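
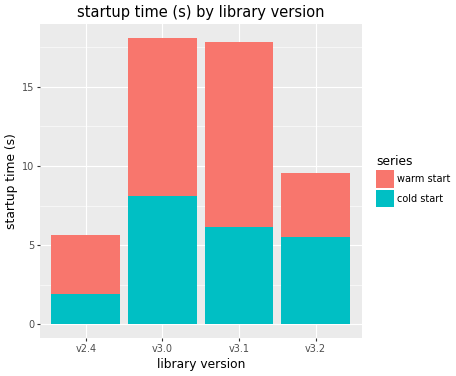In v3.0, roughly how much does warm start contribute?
≈ 10

warm start top ≈ 18, bottom ≈ 8; segment ≈ 10.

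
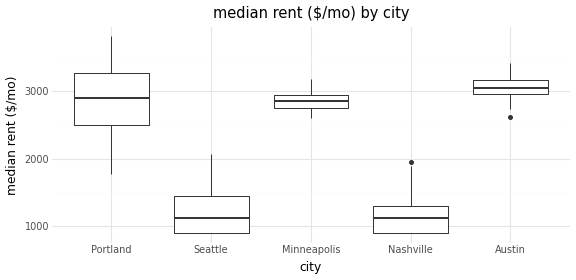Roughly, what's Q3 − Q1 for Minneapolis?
≈ 200

Q3 ≈ 3000, Q1 ≈ 2800; IQR ≈ 200.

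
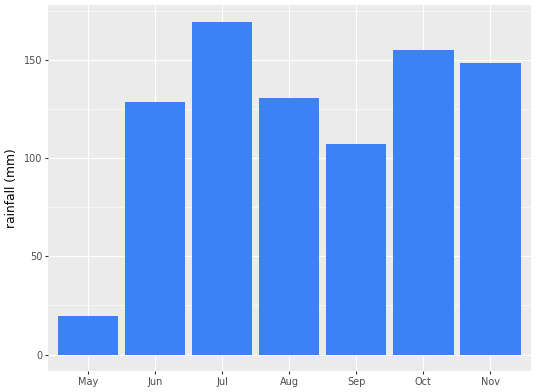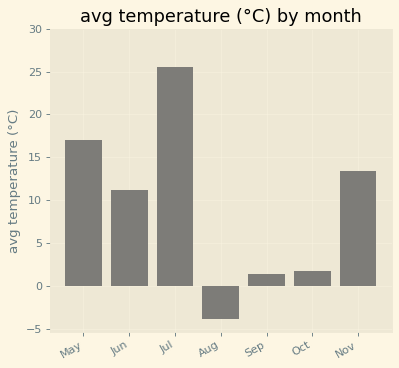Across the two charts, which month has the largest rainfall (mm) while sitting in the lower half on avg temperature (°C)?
Oct

Chart 2 median avg temperature (°C) ≈ 10; below-median months: Aug, Sep, Oct. Among those, Oct has the highest rainfall (mm) (≈ 160).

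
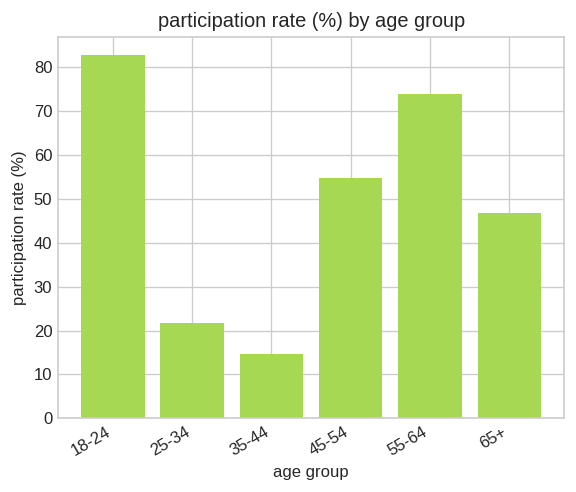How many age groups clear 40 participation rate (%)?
4

Above 40: 18-24, 45-54, 55-64, 65+.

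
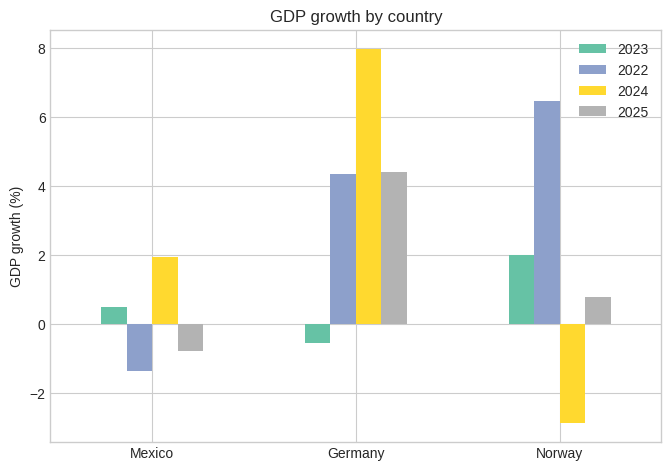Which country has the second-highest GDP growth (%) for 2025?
Norway

Top 3 for 2025: Germany ≈ 4, Norway ≈ 1, Mexico ≈ -1.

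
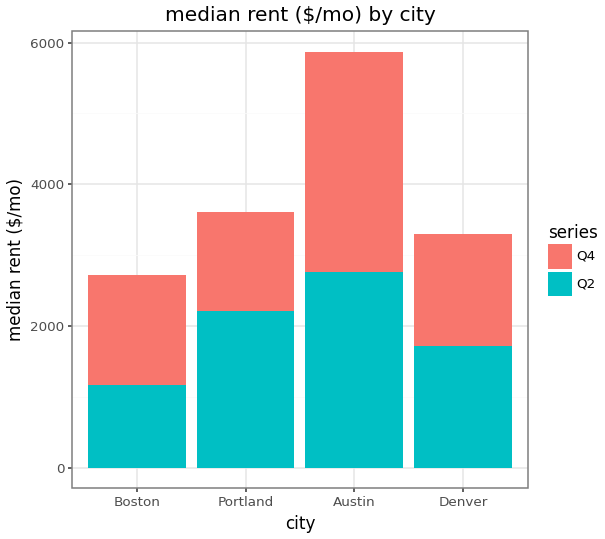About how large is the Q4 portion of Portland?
≈ 1500

Q4 top ≈ 3500, bottom ≈ 2000; segment ≈ 1500.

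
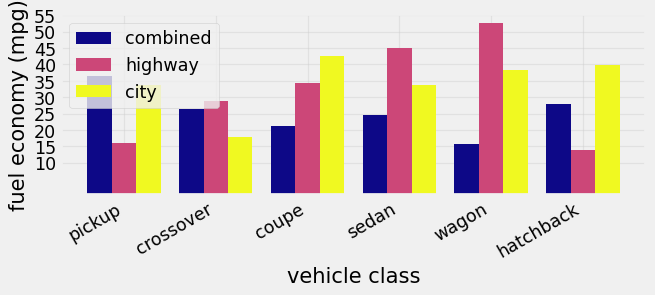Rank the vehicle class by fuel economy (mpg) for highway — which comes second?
Top 3 for highway: wagon ≈ 55, sedan ≈ 45, coupe ≈ 35.

sedan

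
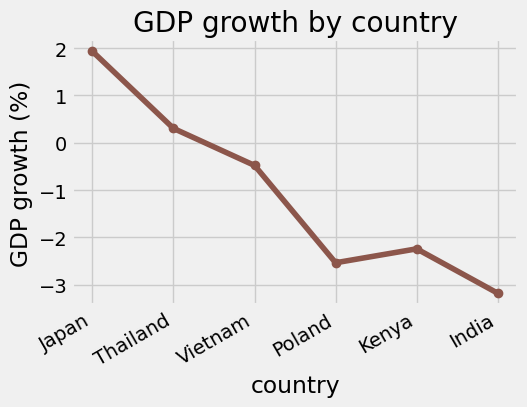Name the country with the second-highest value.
Top 3: Japan ≈ 2.0, Thailand ≈ 0.5, Vietnam ≈ -0.5.

Thailand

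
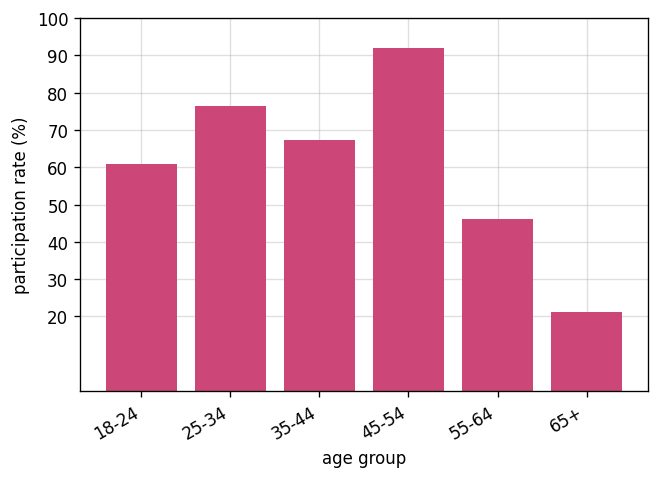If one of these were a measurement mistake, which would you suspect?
65+

65+ ≈ 20; the rest sit between ≈ 50 and ≈ 90.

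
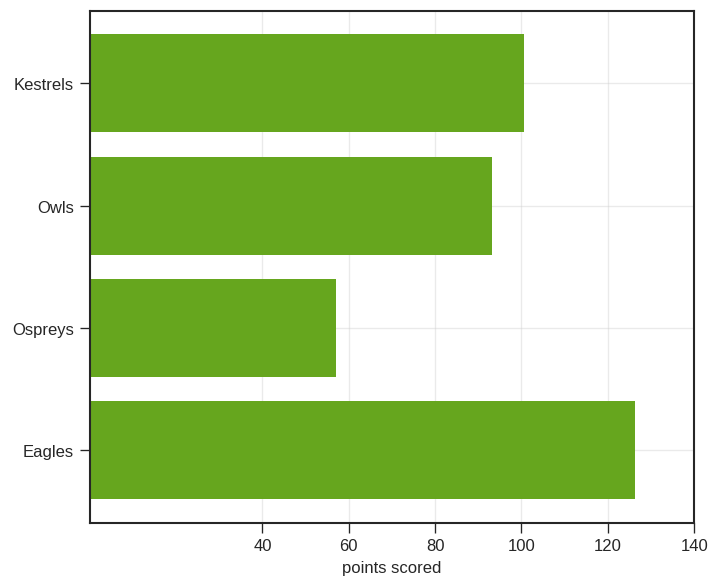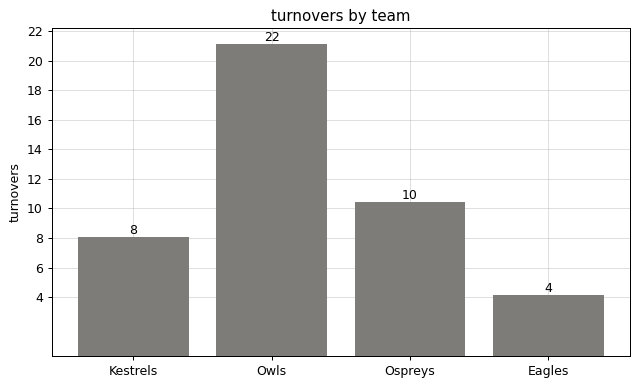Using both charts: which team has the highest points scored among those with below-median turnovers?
Chart 2 median turnovers ≈ 10; below-median teams: Kestrels, Eagles. Among those, Eagles has the highest points scored (≈ 120).

Eagles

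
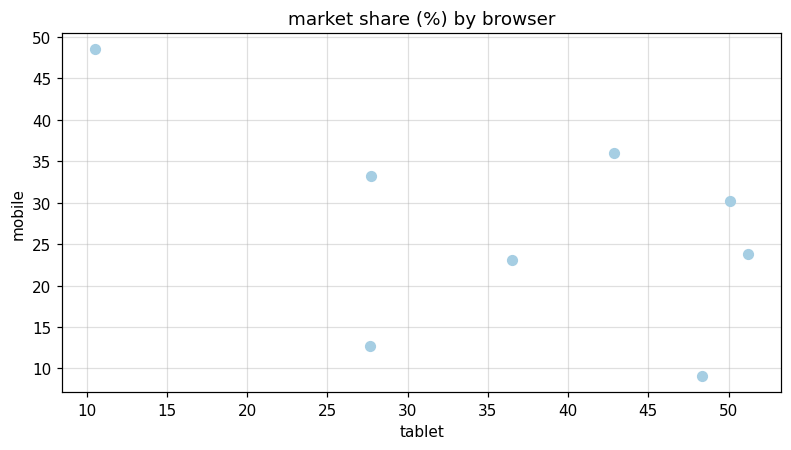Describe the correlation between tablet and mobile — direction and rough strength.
Points are negatively correlated; moderate (|r| ≈ 0.5).

negative, moderate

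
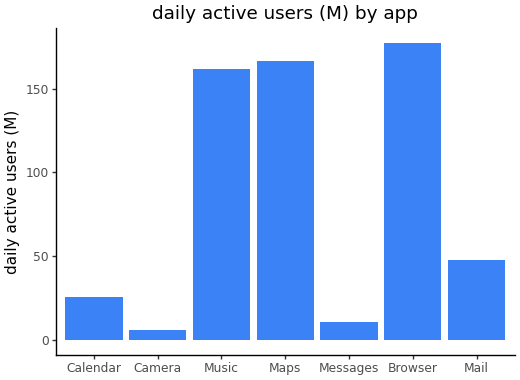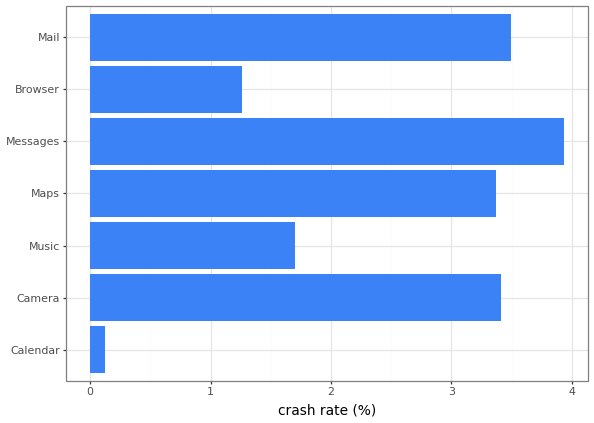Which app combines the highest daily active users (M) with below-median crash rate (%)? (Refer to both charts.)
Browser

Chart 2 median crash rate (%) ≈ 3.5; below-median apps: Calendar, Music, Browser. Among those, Browser has the highest daily active users (M) (≈ 180).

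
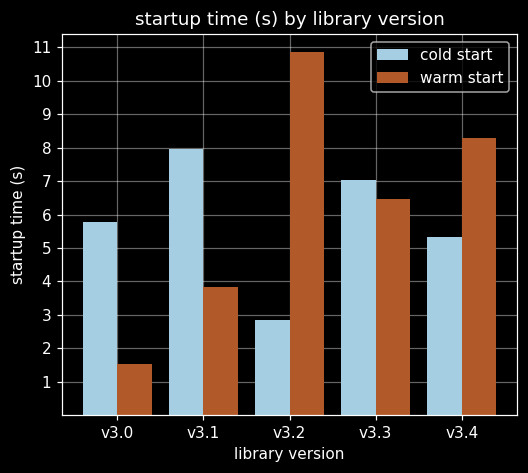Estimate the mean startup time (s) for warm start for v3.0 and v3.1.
≈ 3

(2 + 4) / 2 ≈ 3.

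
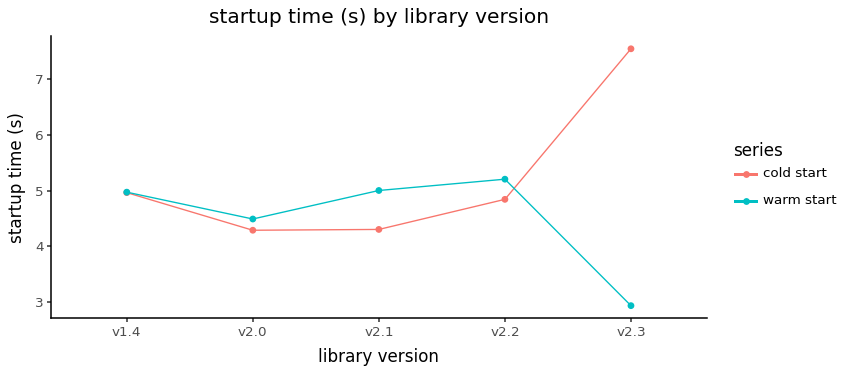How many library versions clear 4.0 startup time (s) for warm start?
Above 4.0: v1.4, v2.0, v2.1, v2.2.

4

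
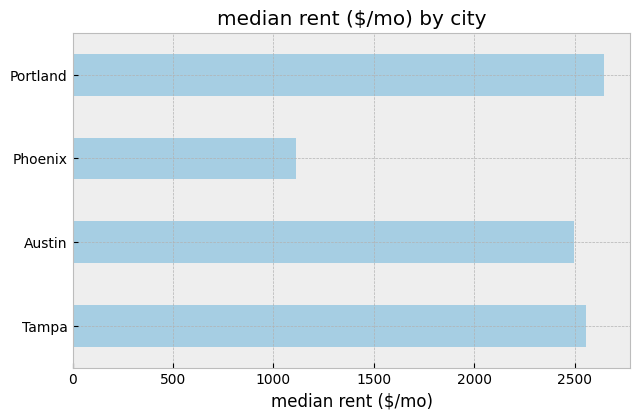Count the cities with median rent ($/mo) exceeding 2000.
3

Above 2000: Tampa, Austin, Portland.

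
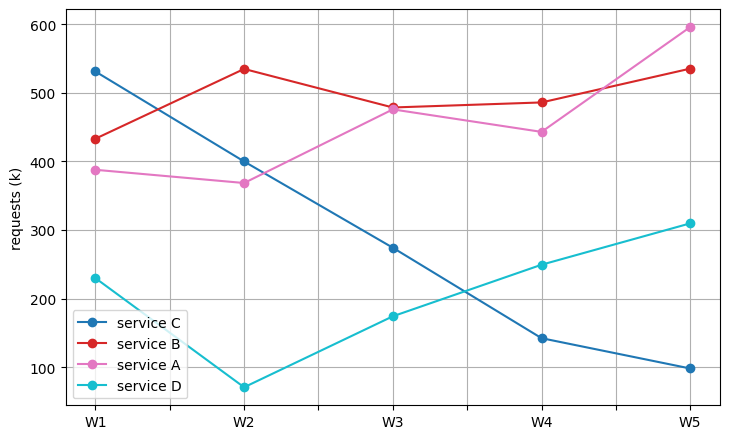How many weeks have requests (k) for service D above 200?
Above 200: W1, W4, W5.

3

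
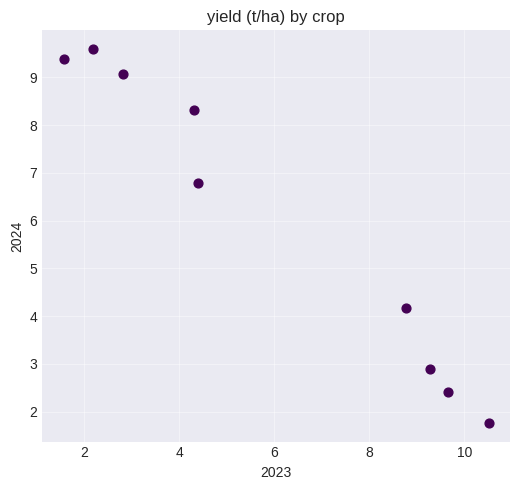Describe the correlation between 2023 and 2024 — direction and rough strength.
negative, strong

Points are negatively correlated; strong (|r| ≈ 1.0).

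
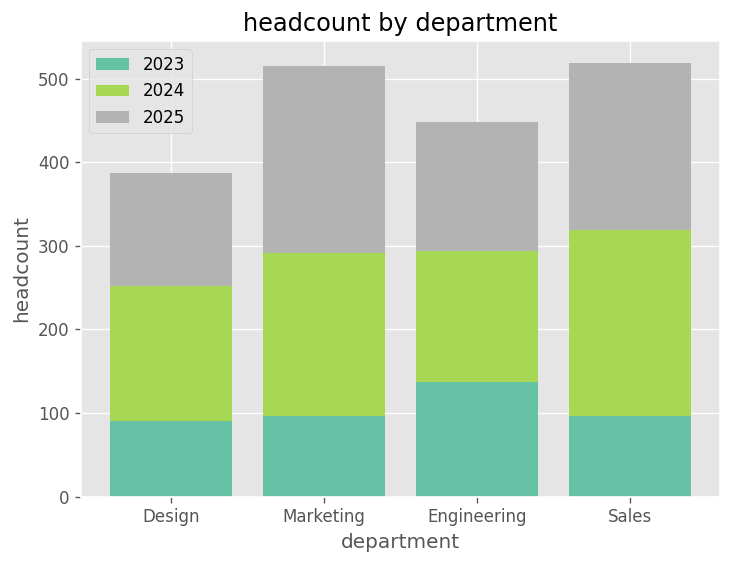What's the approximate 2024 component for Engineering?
2024 top ≈ 300, bottom ≈ 150; segment ≈ 150.

≈ 150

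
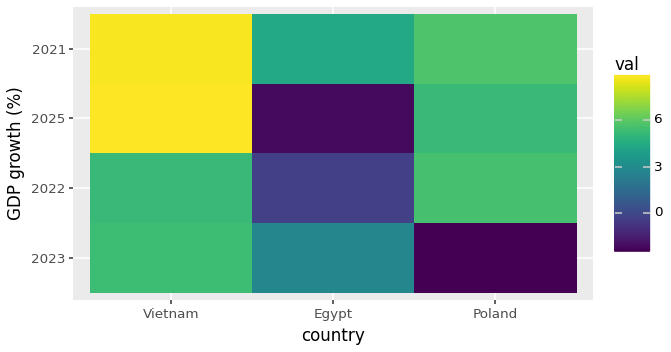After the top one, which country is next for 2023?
Egypt

Top 3 for 2023: Vietnam ≈ 5, Egypt ≈ 3, Poland ≈ -3.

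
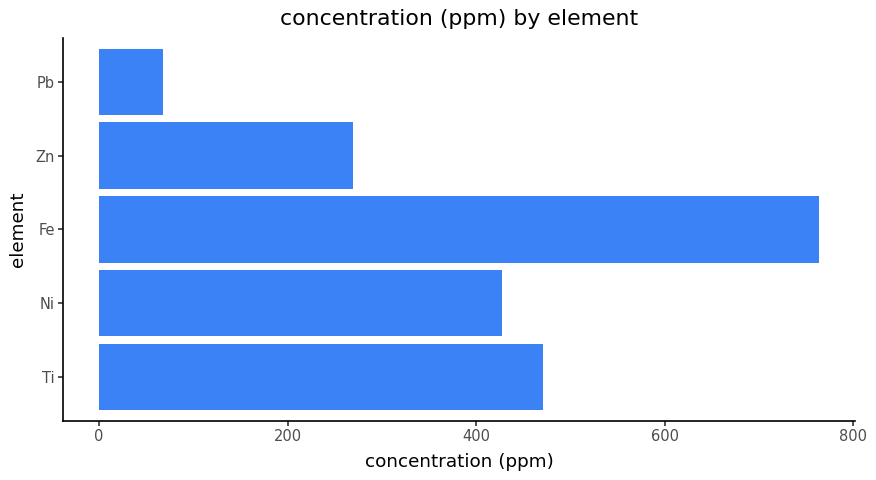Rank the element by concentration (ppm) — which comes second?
Ti

Top 3: Fe ≈ 800, Ti ≈ 500, Ni ≈ 400.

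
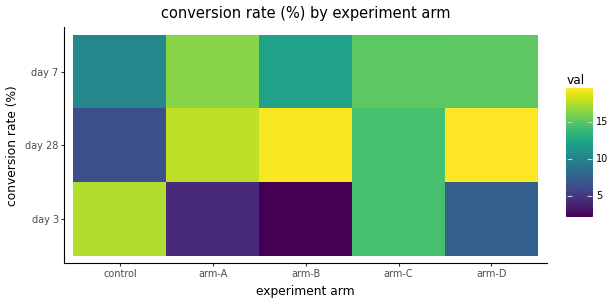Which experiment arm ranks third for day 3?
arm-D

Top 4 for day 3: control ≈ 18, arm-C ≈ 14, arm-D ≈ 8, arm-A ≈ 4.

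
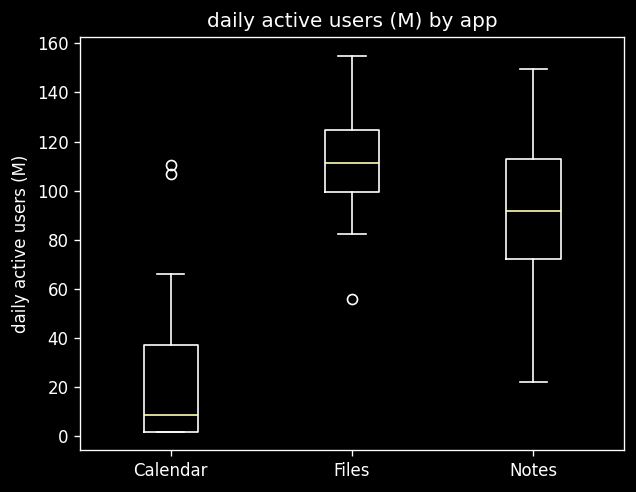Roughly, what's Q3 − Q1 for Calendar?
≈ 40

Q3 ≈ 40, Q1 ≈ 0; IQR ≈ 40.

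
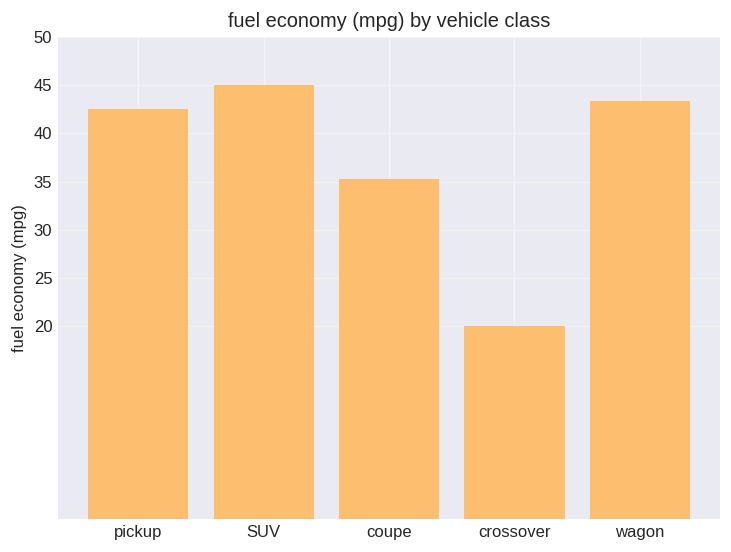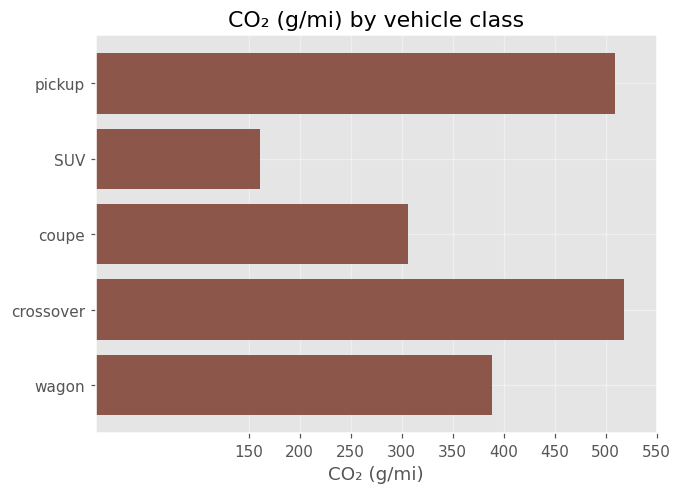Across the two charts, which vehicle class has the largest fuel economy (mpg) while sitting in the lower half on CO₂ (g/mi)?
Chart 2 median CO₂ (g/mi) ≈ 400; below-median vehicle classes: SUV, coupe. Among those, SUV has the highest fuel economy (mpg) (≈ 45).

SUV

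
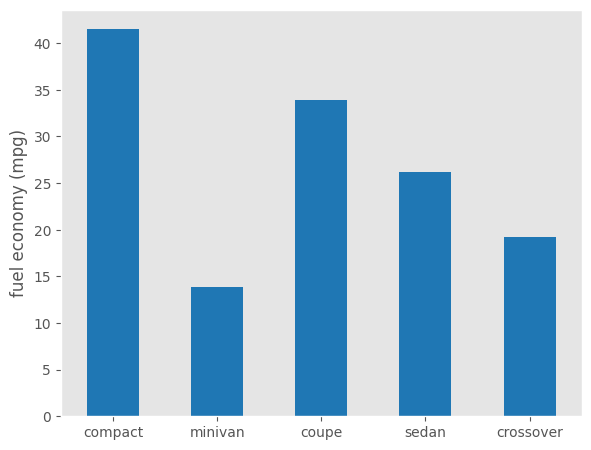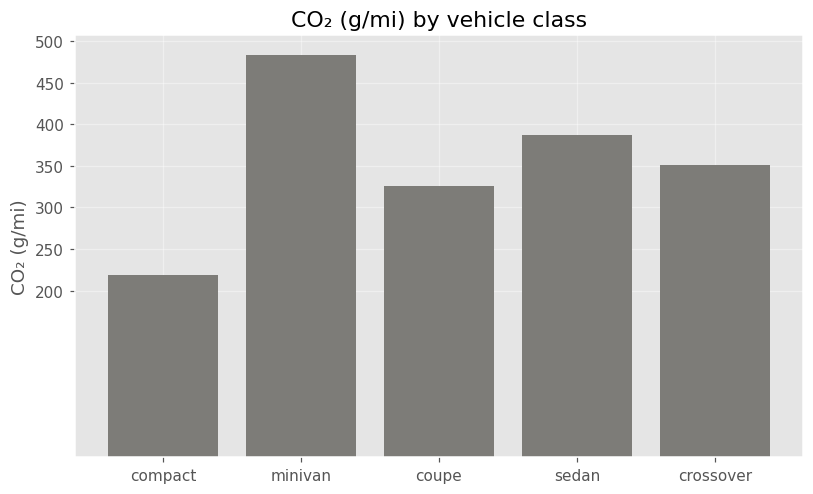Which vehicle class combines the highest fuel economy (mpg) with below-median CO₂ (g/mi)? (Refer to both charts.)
Chart 2 median CO₂ (g/mi) ≈ 350; below-median vehicle classes: compact, coupe. Among those, compact has the highest fuel economy (mpg) (≈ 40).

compact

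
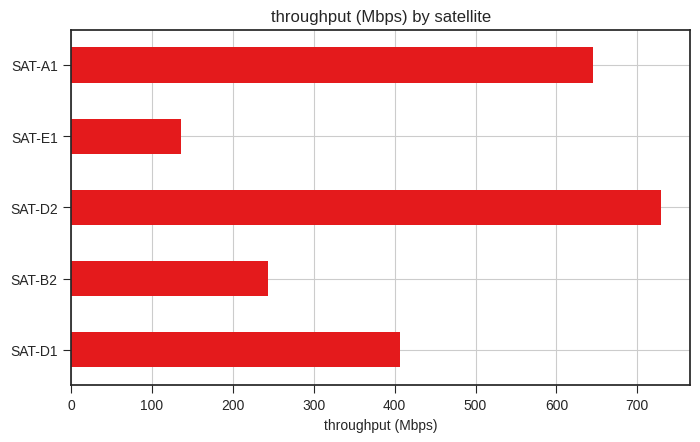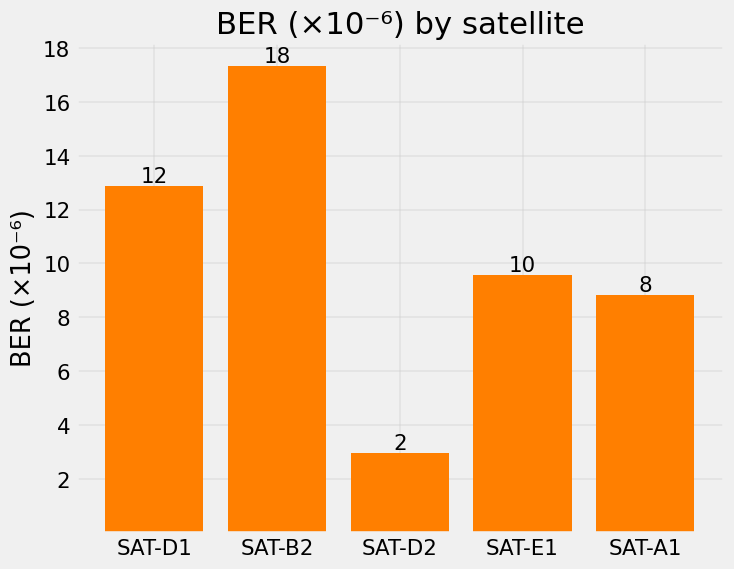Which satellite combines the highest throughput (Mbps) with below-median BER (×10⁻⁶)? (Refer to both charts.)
Chart 2 median BER (×10⁻⁶) ≈ 10; below-median satellites: SAT-D2, SAT-A1. Among those, SAT-D2 has the highest throughput (Mbps) (≈ 700).

SAT-D2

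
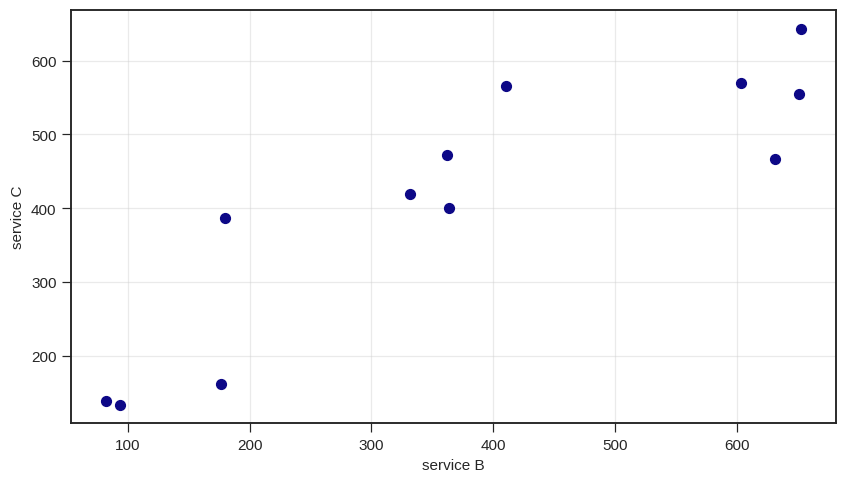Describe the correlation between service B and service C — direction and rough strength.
Points are positively correlated; strong (|r| ≈ 0.9).

positive, strong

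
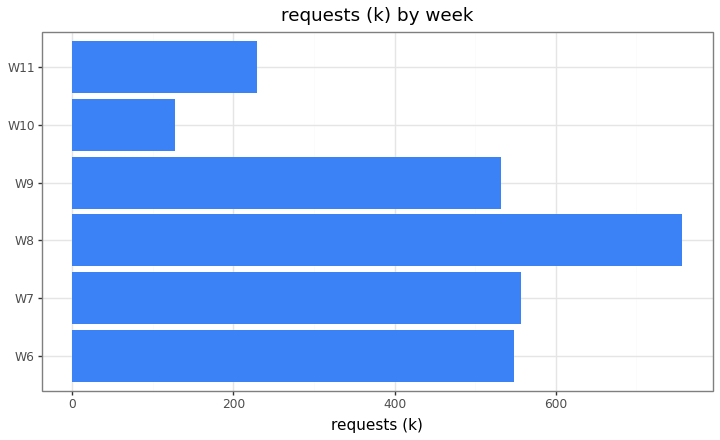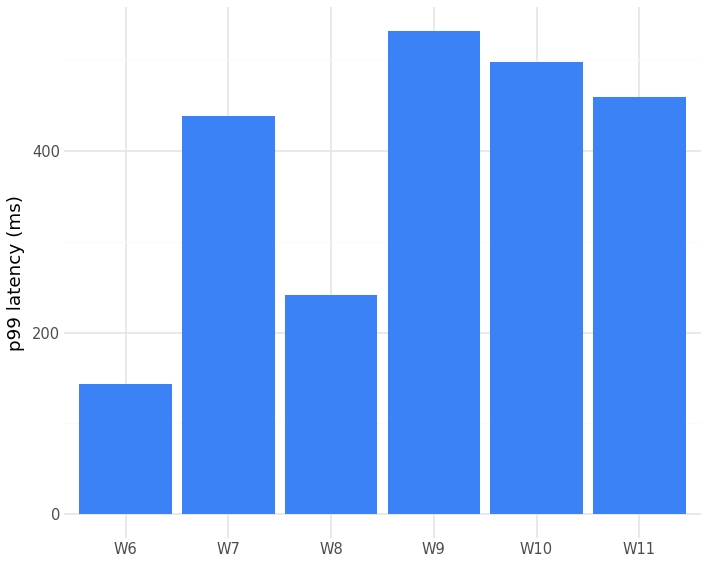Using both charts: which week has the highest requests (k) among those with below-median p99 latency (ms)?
Chart 2 median p99 latency (ms) ≈ 450; below-median weeks: W6, W7, W8. Among those, W8 has the highest requests (k) (≈ 800).

W8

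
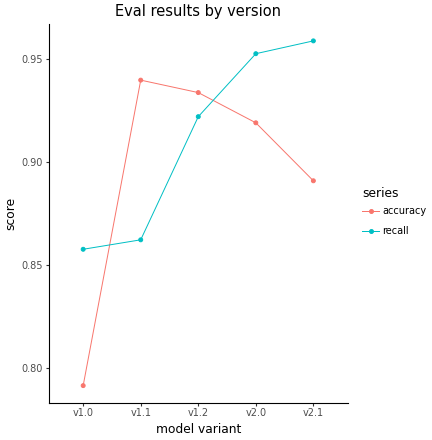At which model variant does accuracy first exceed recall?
v1.1

v1.0: accuracy ≈ 0.80 vs recall ≈ 0.86 (not yet); v1.1: accuracy ≈ 0.94 vs recall ≈ 0.86 (first crossover).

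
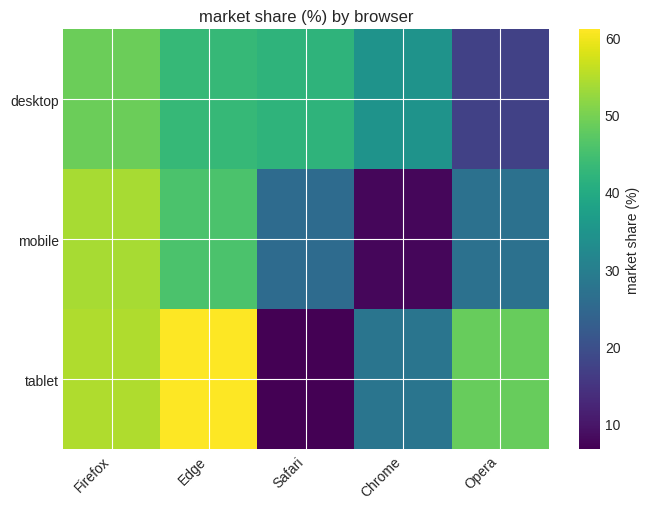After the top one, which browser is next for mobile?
Top 3 for mobile: Firefox ≈ 55, Edge ≈ 45, Opera ≈ 25.

Edge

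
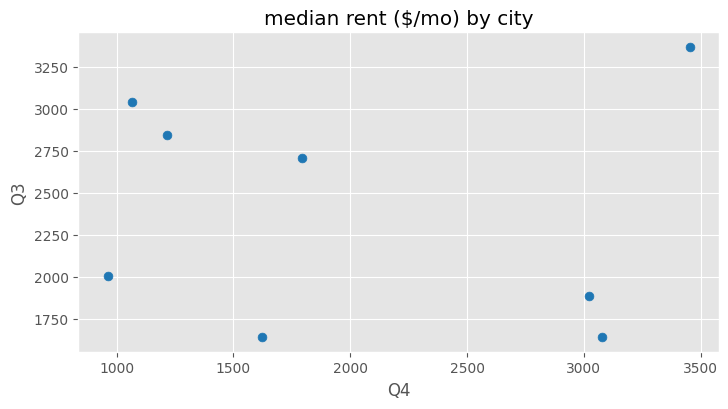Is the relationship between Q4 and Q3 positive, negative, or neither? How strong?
no clear correlation

Points are roughly uncorrelated; weak (|r| ≈ 0.1).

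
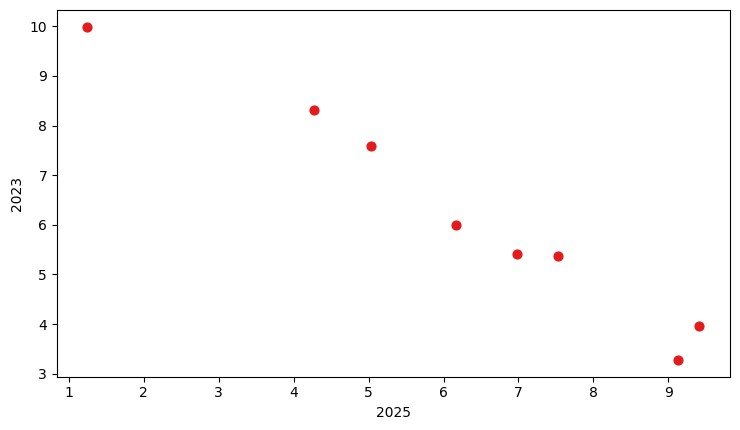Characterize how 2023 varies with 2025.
negative, strong

Points are negatively correlated; strong (|r| ≈ 1.0).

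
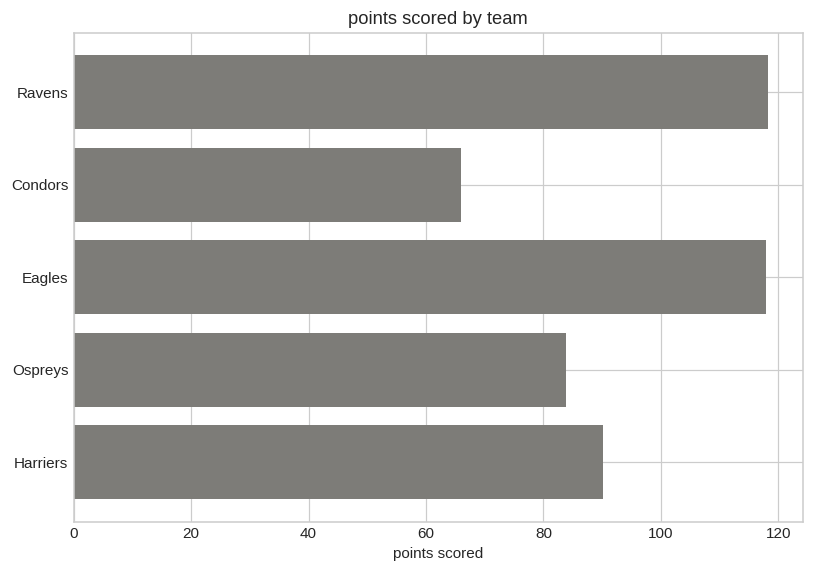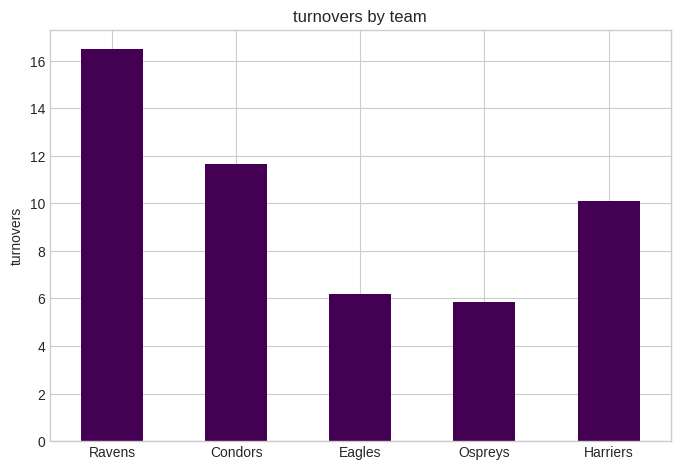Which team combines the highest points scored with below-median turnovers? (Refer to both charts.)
Eagles

Chart 2 median turnovers ≈ 10; below-median teams: Eagles, Ospreys. Among those, Eagles has the highest points scored (≈ 120).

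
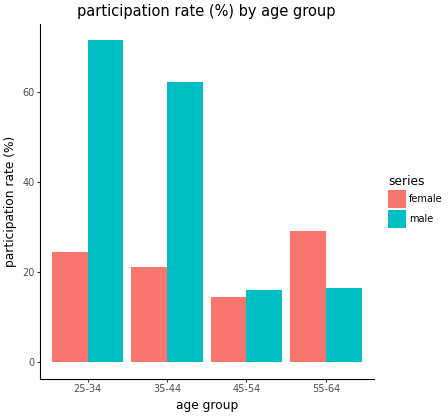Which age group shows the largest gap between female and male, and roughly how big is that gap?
25-34: female ≈ 20, male ≈ 70 → gap ≈ 50. Next-largest (35-44) is only ≈ 40.

25-34, ≈ 50 %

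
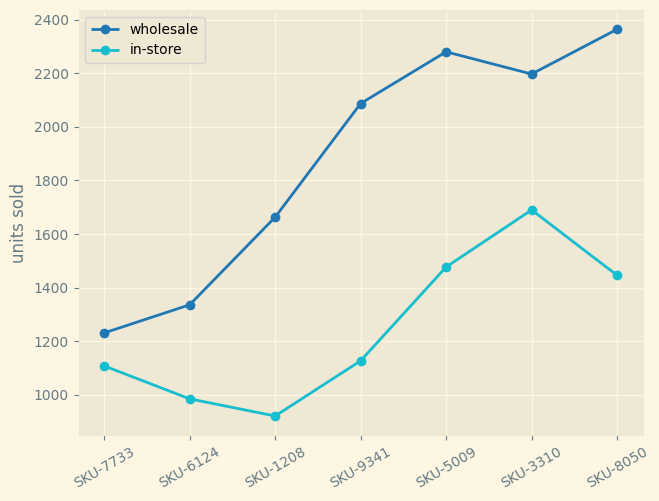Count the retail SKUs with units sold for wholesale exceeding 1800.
Above 1800: SKU-9341, SKU-5009, SKU-3310, SKU-8050.

4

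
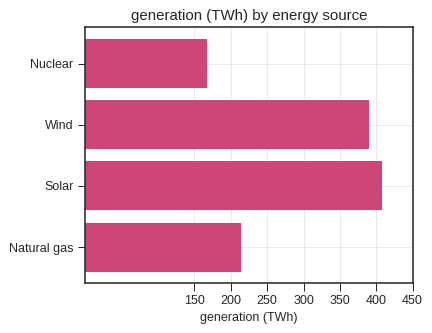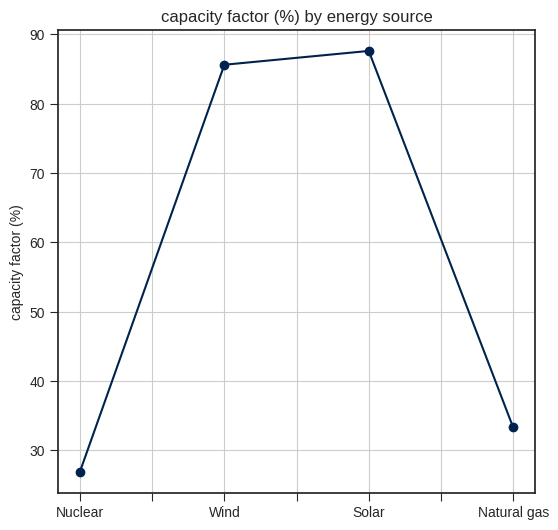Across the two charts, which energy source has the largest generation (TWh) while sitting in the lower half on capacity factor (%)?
Chart 2 median capacity factor (%) ≈ 60; below-median energy sources: Nuclear, Natural gas. Among those, Natural gas has the highest generation (TWh) (≈ 200).

Natural gas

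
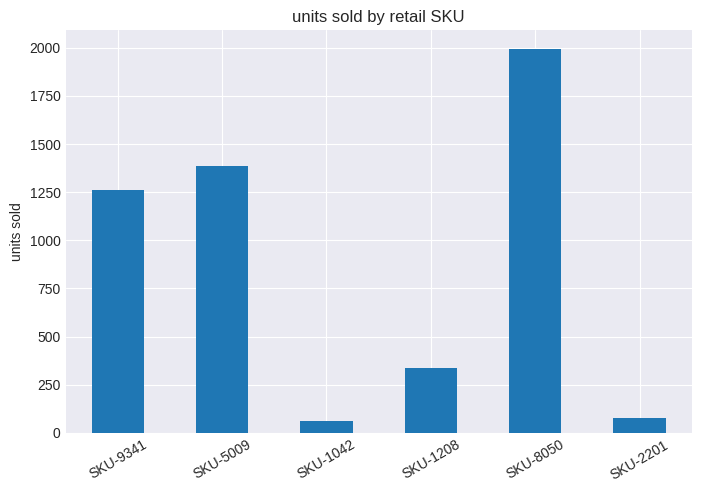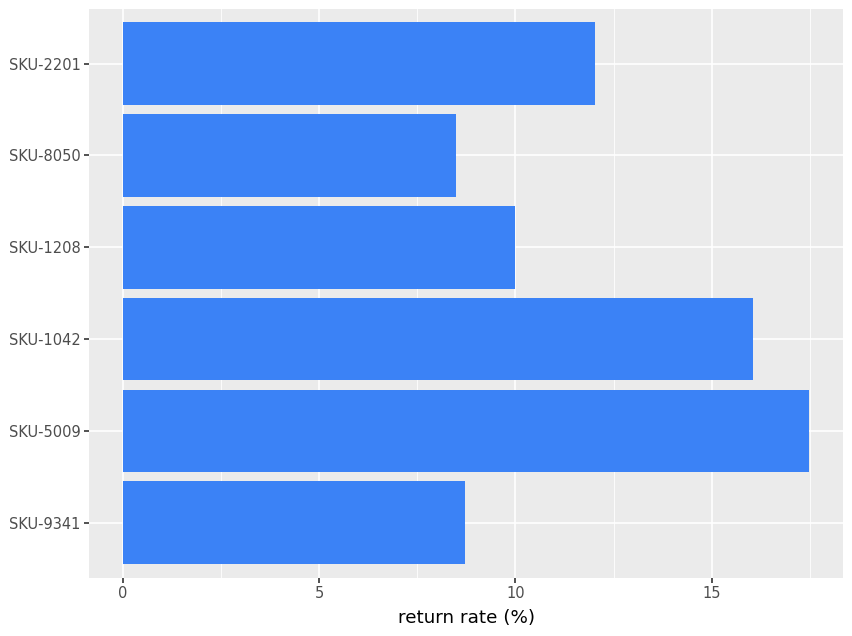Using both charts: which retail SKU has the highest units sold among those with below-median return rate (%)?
SKU-8050

Chart 2 median return rate (%) ≈ 12; below-median retail SKUs: SKU-9341, SKU-1208, SKU-8050. Among those, SKU-8050 has the highest units sold (≈ 2000).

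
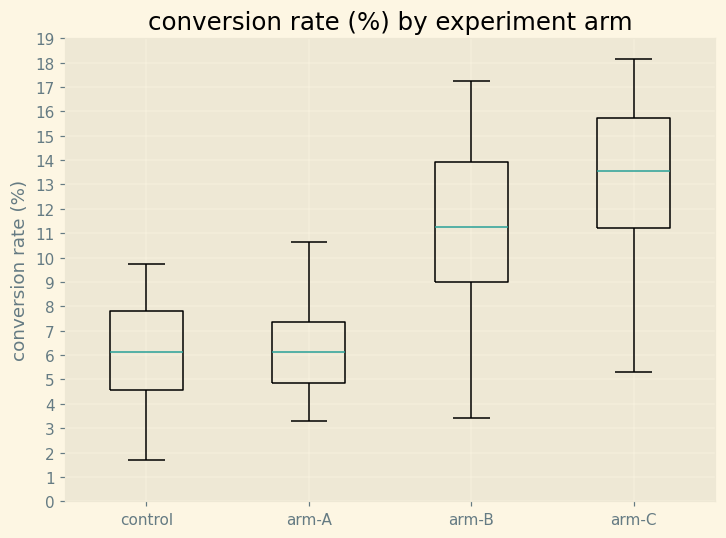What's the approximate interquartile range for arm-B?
≈ 5

Q3 ≈ 14, Q1 ≈ 9; IQR ≈ 5.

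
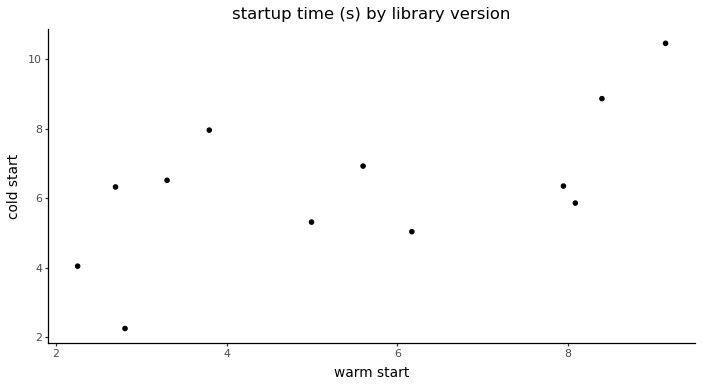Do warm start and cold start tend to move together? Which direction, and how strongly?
positive, moderate

Points are positively correlated; moderate (|r| ≈ 0.6).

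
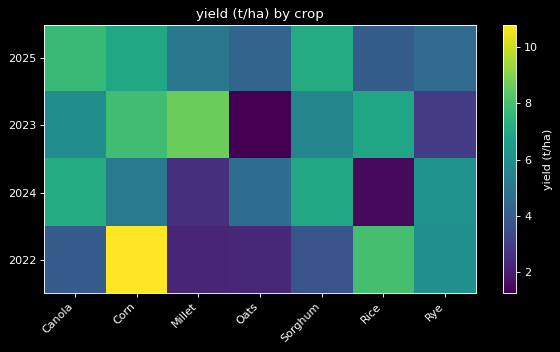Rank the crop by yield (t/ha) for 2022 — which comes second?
Rice

Top 3 for 2022: Corn ≈ 11, Rice ≈ 8, Rye ≈ 6.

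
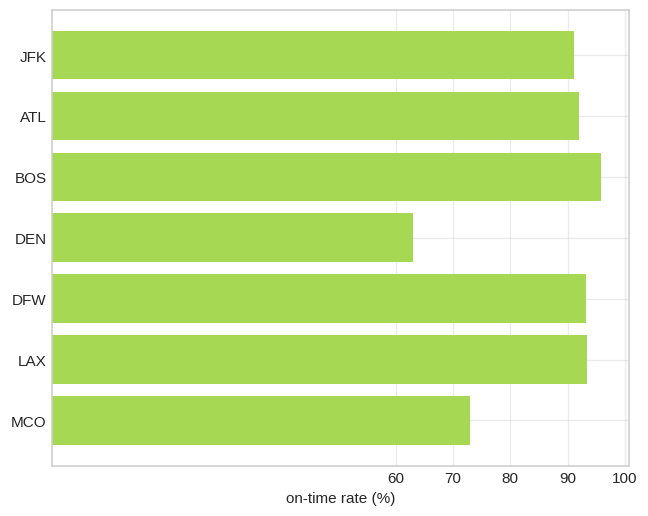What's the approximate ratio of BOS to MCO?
≈ 1.43×

BOS ≈ 100, MCO ≈ 70; 100/70 ≈ 1.43.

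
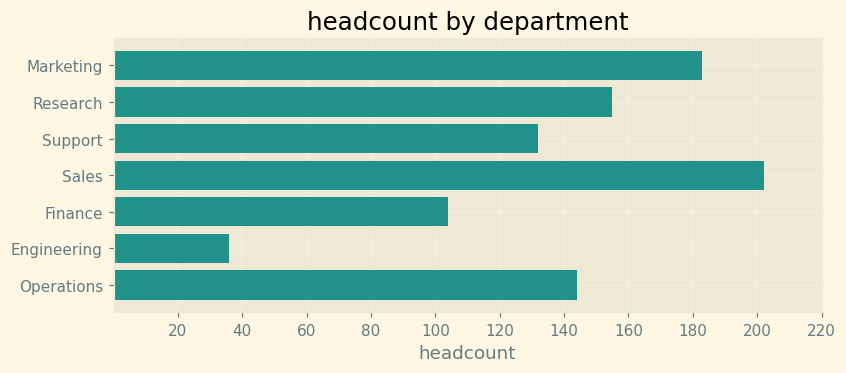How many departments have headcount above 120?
Above 120: Marketing, Research, Support, Sales, Operations.

5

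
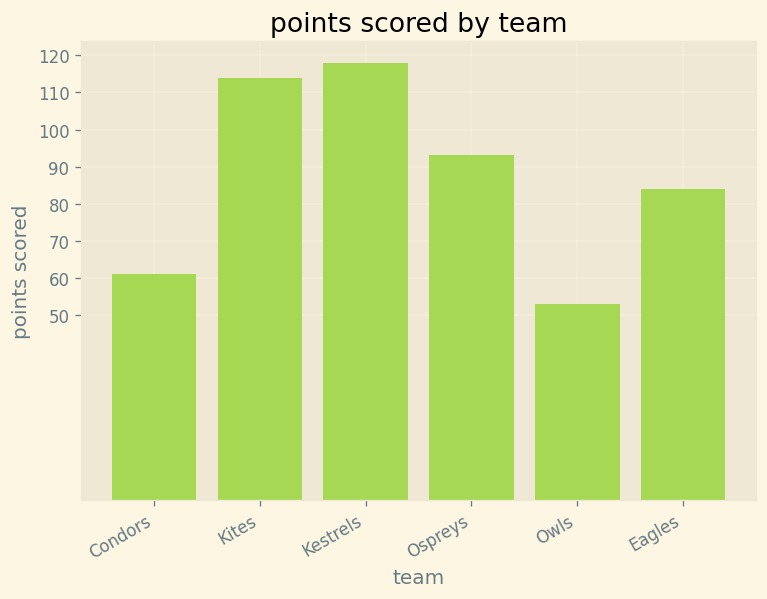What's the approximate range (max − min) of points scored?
Max Kestrels ≈ 120, min Owls ≈ 50; range ≈ 70.

≈ 70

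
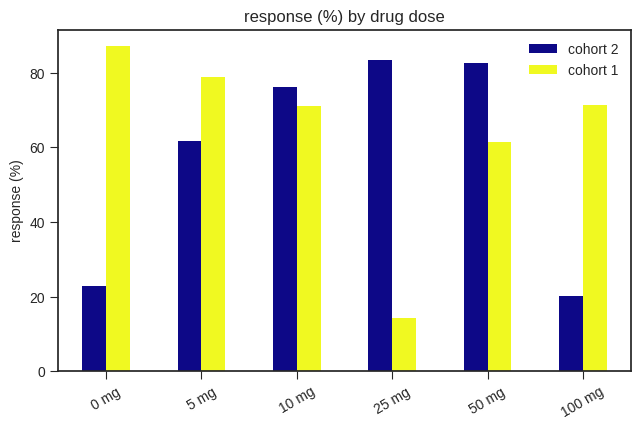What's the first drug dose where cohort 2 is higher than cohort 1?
5 mg: cohort 2 ≈ 60 vs cohort 1 ≈ 80 (not yet); 10 mg: cohort 2 ≈ 80 vs cohort 1 ≈ 70 (first crossover).

10 mg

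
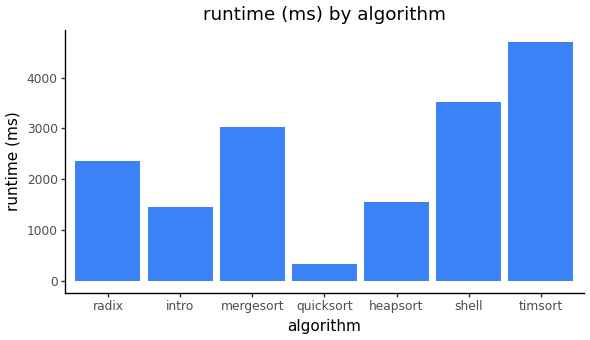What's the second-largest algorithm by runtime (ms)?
shell

Top 3: timsort ≈ 4500, shell ≈ 3500, mergesort ≈ 3000.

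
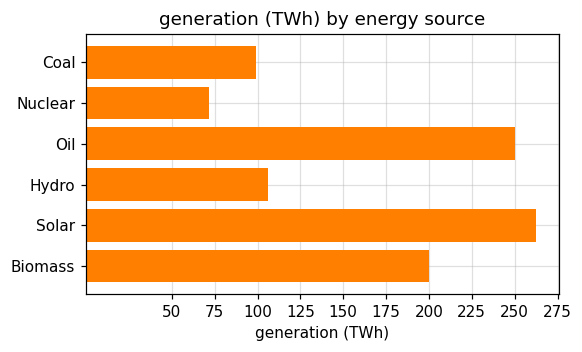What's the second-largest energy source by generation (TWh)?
Top 3: Solar ≈ 275, Oil ≈ 250, Biomass ≈ 200.

Oil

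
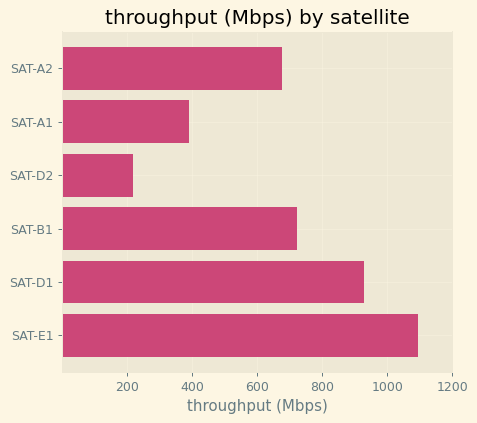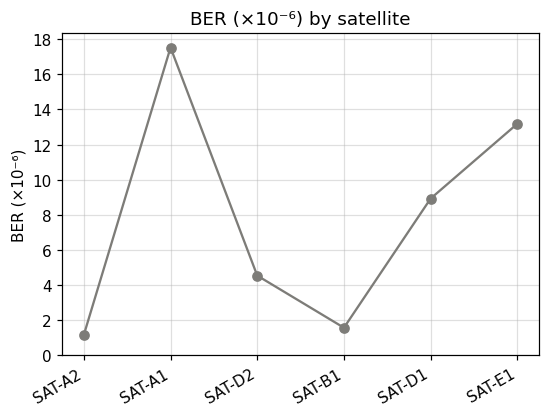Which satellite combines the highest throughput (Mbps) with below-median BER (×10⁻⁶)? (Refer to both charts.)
Chart 2 median BER (×10⁻⁶) ≈ 6; below-median satellites: SAT-A2, SAT-D2, SAT-B1. Among those, SAT-B1 has the highest throughput (Mbps) (≈ 800).

SAT-B1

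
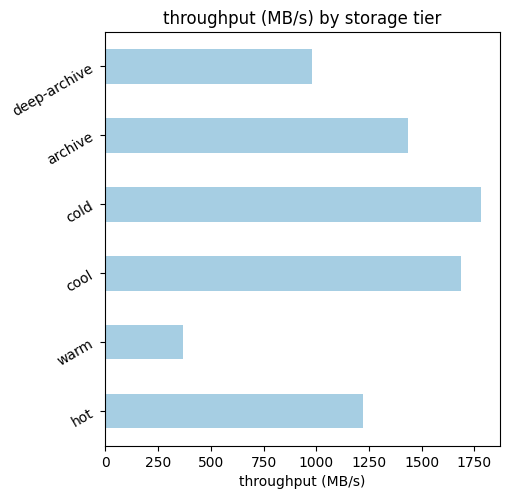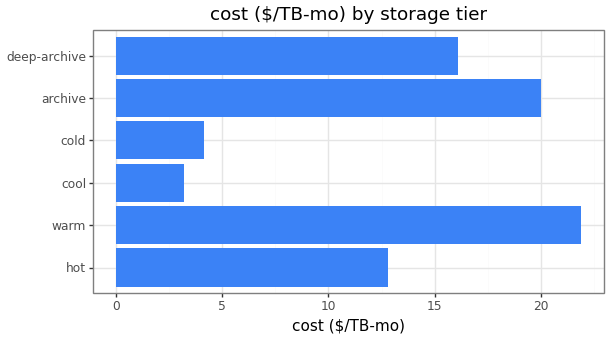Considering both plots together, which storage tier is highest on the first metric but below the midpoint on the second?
cold

Chart 2 median cost ($/TB-mo) ≈ 15; below-median storage tiers: hot, cool, cold. Among those, cold has the highest throughput (MB/s) (≈ 1800).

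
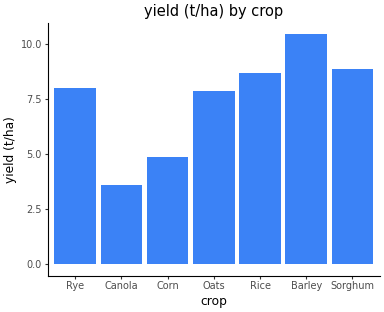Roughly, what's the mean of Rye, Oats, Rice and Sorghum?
(8 + 8 + 9 + 9) / 4 ≈ 8.

≈ 8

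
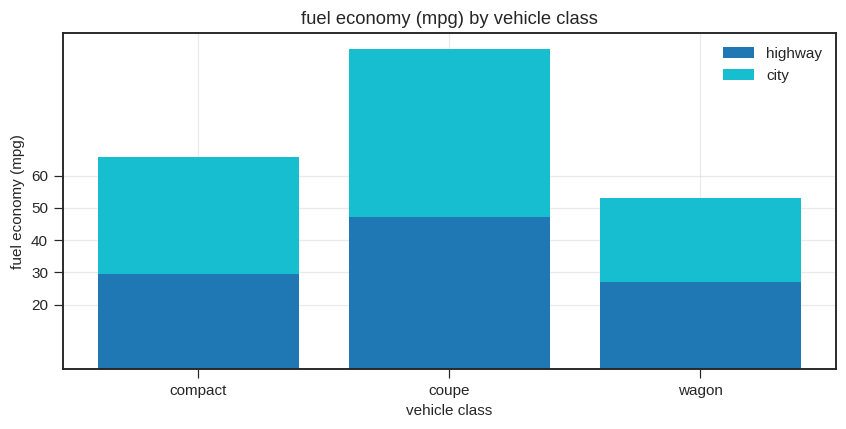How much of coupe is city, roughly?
≈ 50

city top ≈ 100, bottom ≈ 50; segment ≈ 50.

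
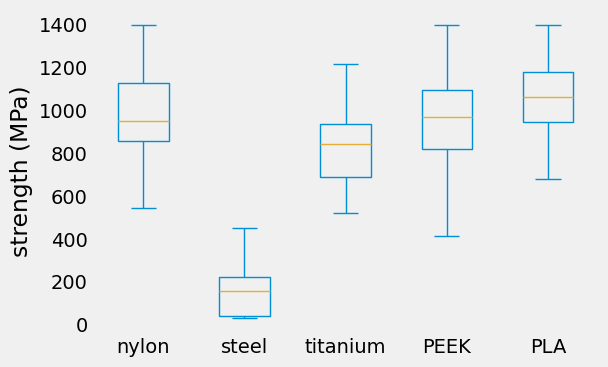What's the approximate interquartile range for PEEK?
≈ 300

Q3 ≈ 1100, Q1 ≈ 800; IQR ≈ 300.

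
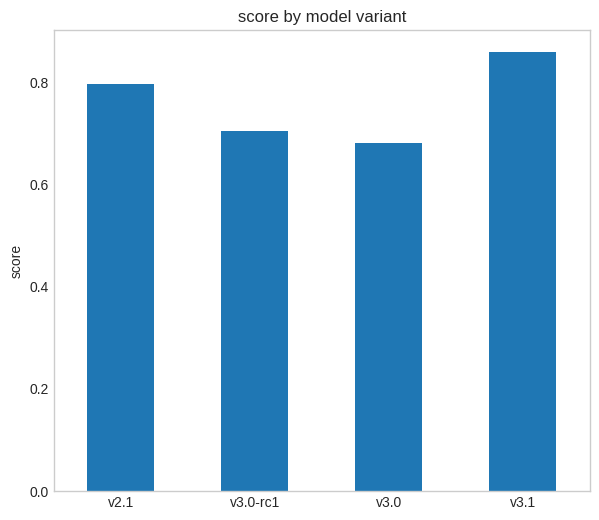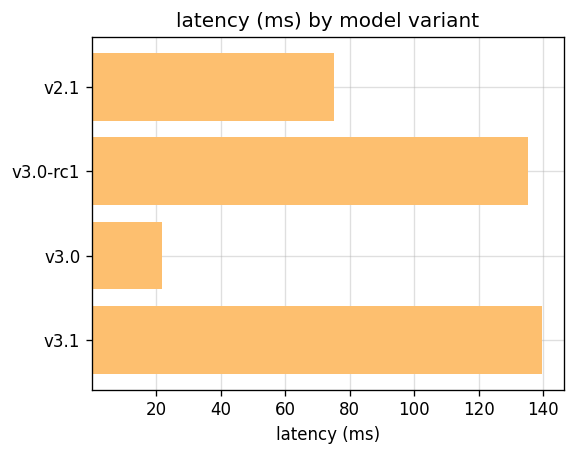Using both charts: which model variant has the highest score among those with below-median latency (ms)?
Chart 2 median latency (ms) ≈ 100; below-median model variants: v2.1, v3.0. Among those, v2.1 has the highest score (≈ 0.8).

v2.1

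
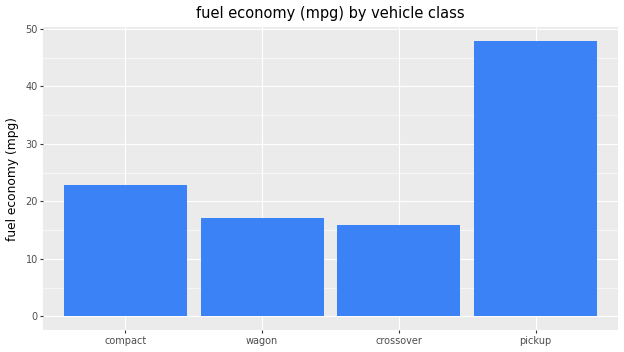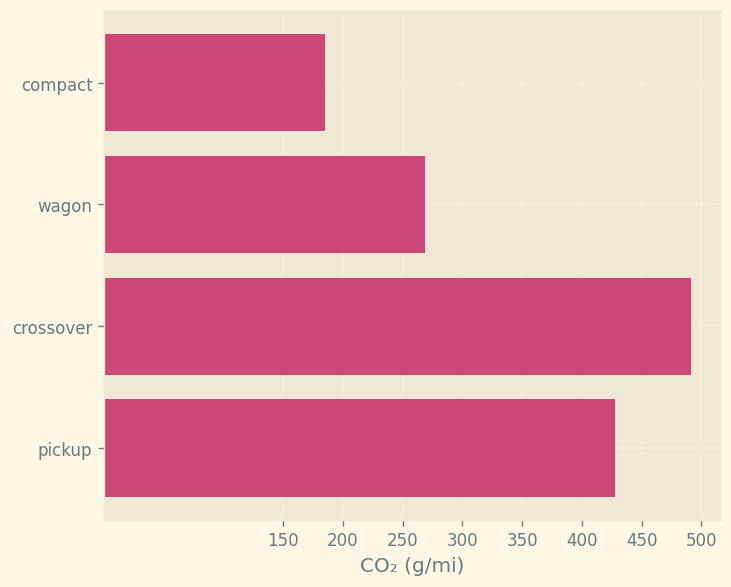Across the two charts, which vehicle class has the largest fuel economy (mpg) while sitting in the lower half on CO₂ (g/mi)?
compact

Chart 2 median CO₂ (g/mi) ≈ 350; below-median vehicle classes: compact, wagon. Among those, compact has the highest fuel economy (mpg) (≈ 25).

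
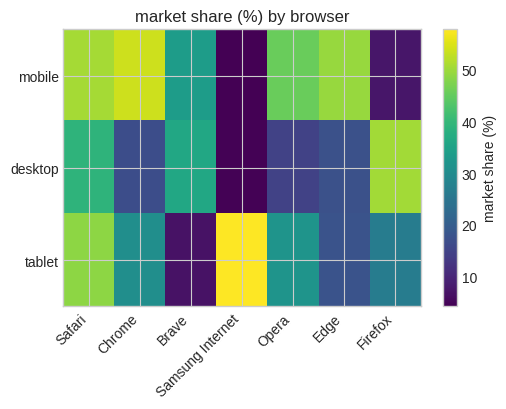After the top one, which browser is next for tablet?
Top 3 for tablet: Samsung Internet ≈ 60, Safari ≈ 50, Opera ≈ 30.

Safari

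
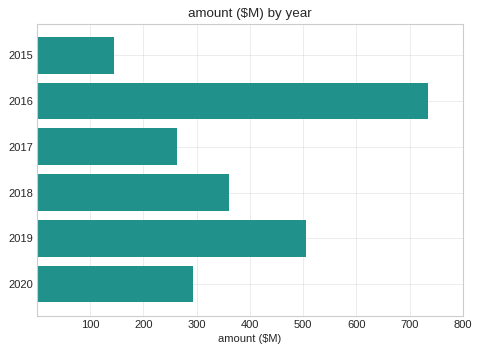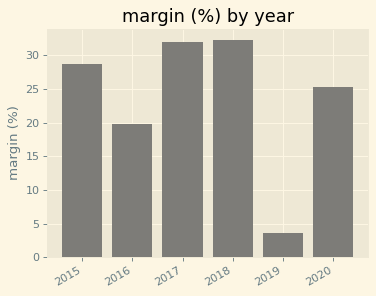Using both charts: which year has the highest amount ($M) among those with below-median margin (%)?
2016

Chart 2 median margin (%) ≈ 25; below-median years: 2016, 2019, 2020. Among those, 2016 has the highest amount ($M) (≈ 700).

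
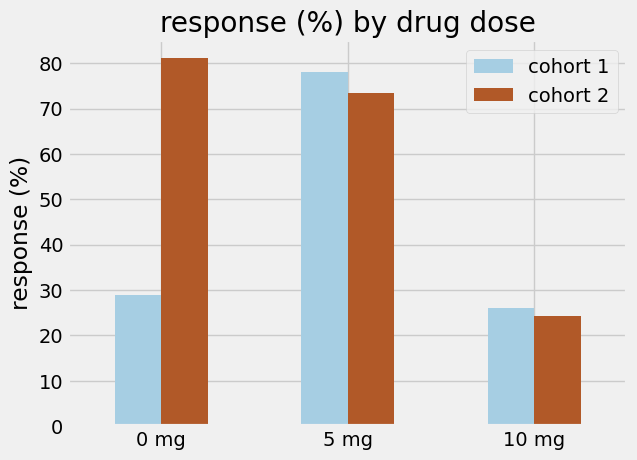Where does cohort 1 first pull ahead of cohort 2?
5 mg

0 mg: cohort 1 ≈ 30 vs cohort 2 ≈ 80 (not yet); 5 mg: cohort 1 ≈ 80 vs cohort 2 ≈ 70 (first crossover).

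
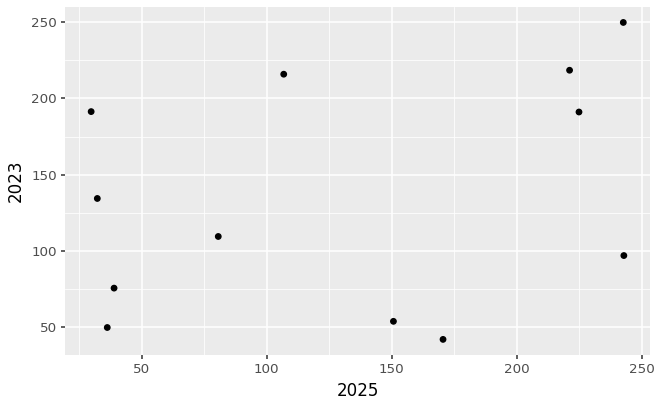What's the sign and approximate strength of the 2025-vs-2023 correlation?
Points are positively correlated; weak (|r| ≈ 0.3).

positive, weak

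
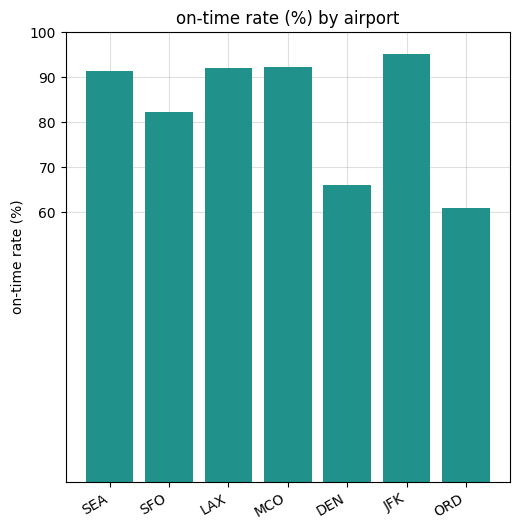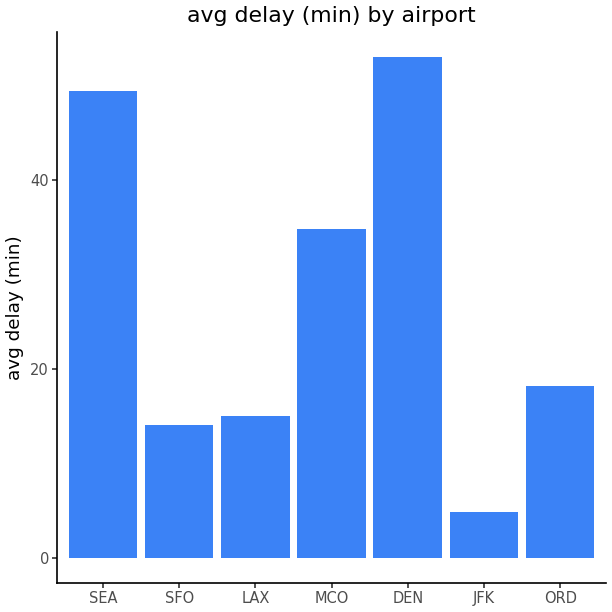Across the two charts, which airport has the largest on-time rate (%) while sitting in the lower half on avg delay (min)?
JFK

Chart 2 median avg delay (min) ≈ 20; below-median airports: SFO, LAX, JFK. Among those, JFK has the highest on-time rate (%) (≈ 100).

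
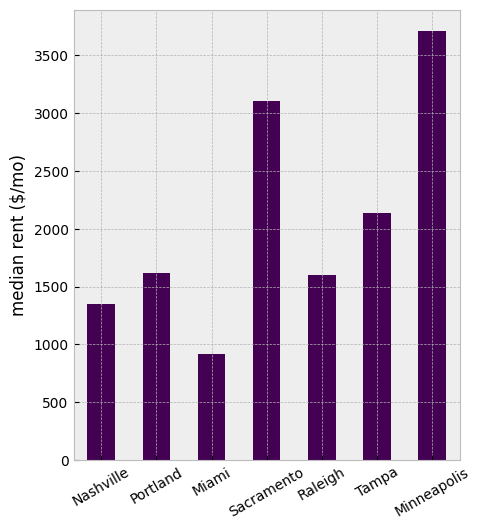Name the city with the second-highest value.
Top 3: Minneapolis ≈ 3500, Sacramento ≈ 3000, Tampa ≈ 2000.

Sacramento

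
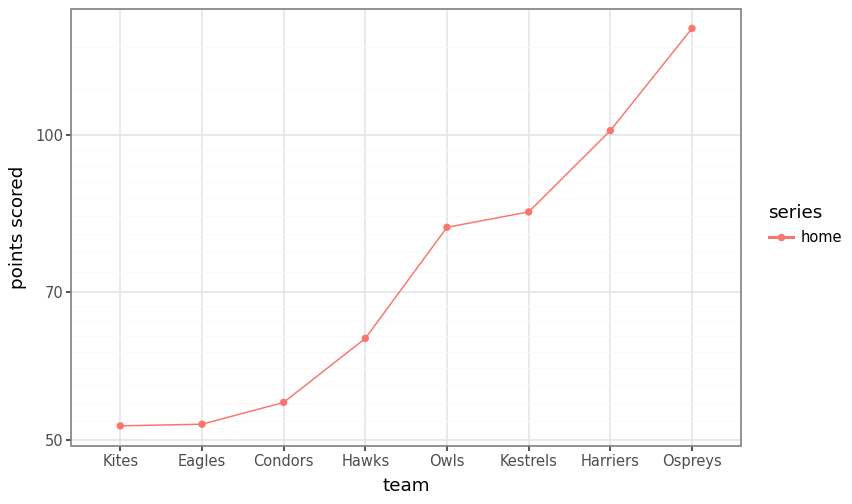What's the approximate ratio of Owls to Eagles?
≈ 1.6×

Owls ≈ 80, Eagles ≈ 50; 80/50 ≈ 1.6.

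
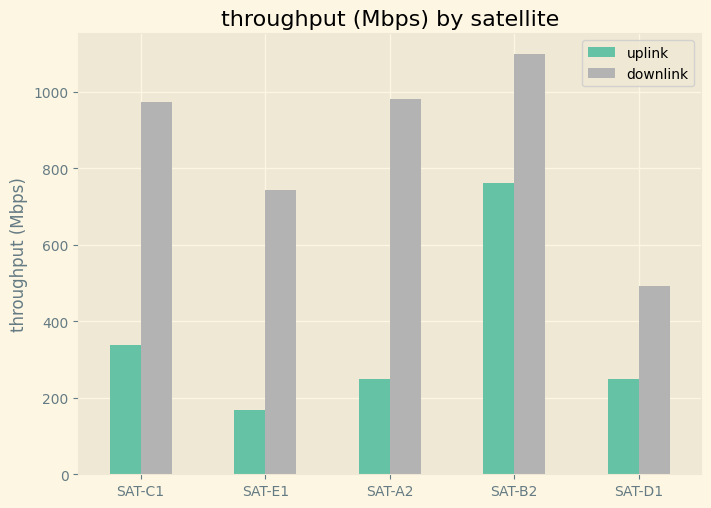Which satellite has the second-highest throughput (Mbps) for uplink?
Top 3 for uplink: SAT-B2 ≈ 800, SAT-C1 ≈ 300, SAT-A2 ≈ 200.

SAT-C1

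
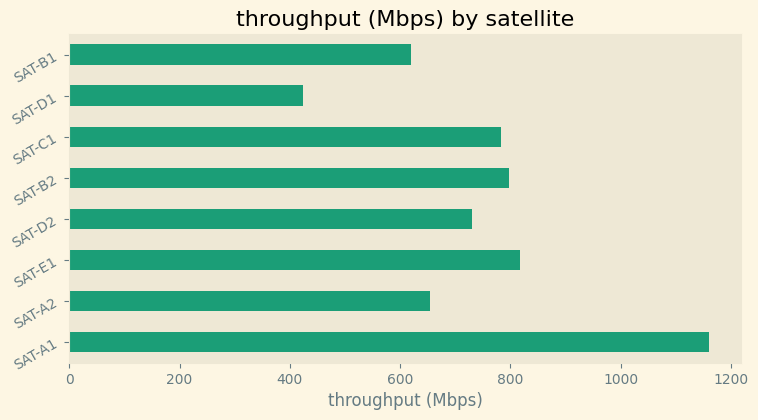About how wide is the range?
Max SAT-A1 ≈ 1200, min SAT-D1 ≈ 400; range ≈ 800.

≈ 800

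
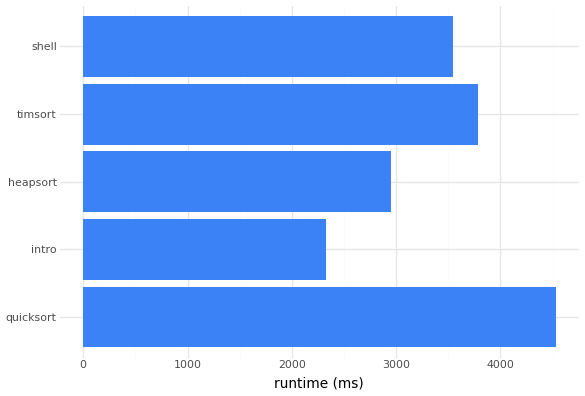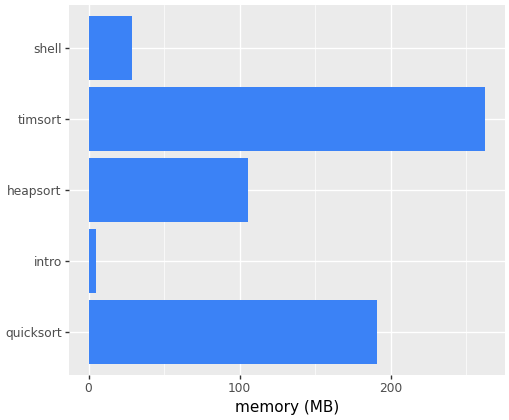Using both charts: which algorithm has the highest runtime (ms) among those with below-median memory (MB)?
Chart 2 median memory (MB) ≈ 100; below-median algorithms: intro, shell. Among those, shell has the highest runtime (ms) (≈ 3500).

shell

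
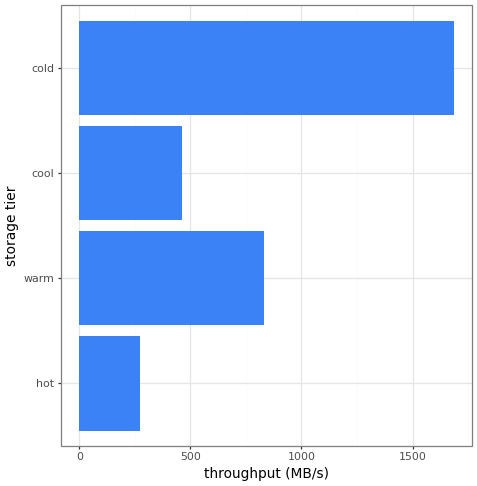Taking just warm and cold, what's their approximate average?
(800 + 1600) / 2 ≈ 1200.

≈ 1200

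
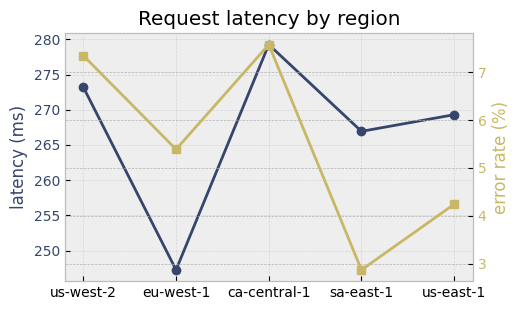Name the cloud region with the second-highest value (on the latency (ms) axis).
Top 3 (on the latency (ms) axis): ca-central-1 ≈ 280, us-west-2 ≈ 275, us-east-1 ≈ 270.

us-west-2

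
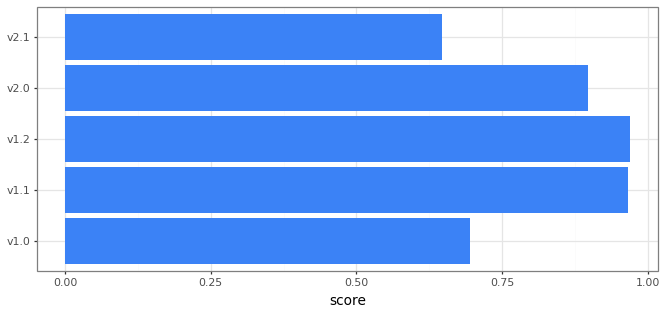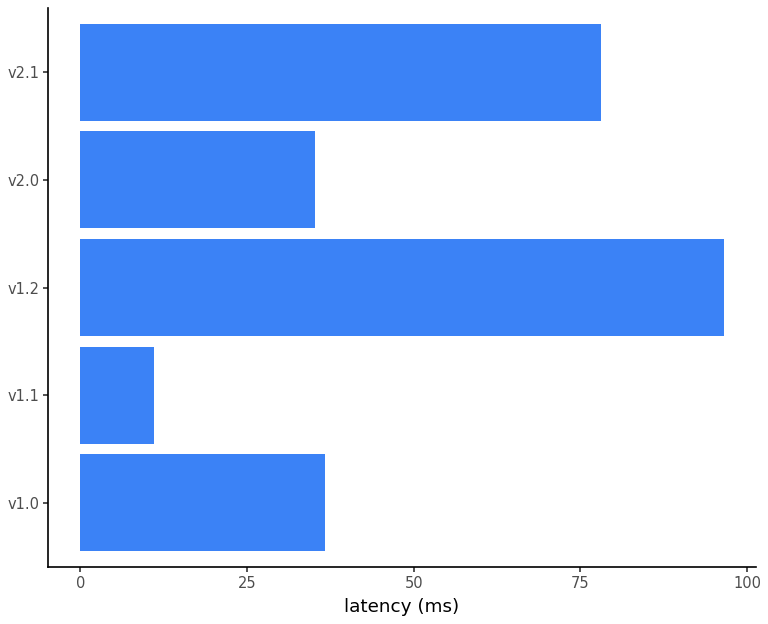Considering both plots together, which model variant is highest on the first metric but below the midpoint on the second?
Chart 2 median latency (ms) ≈ 40; below-median model variants: v1.1, v2.0. Among those, v1.1 has the highest score (≈ 1).

v1.1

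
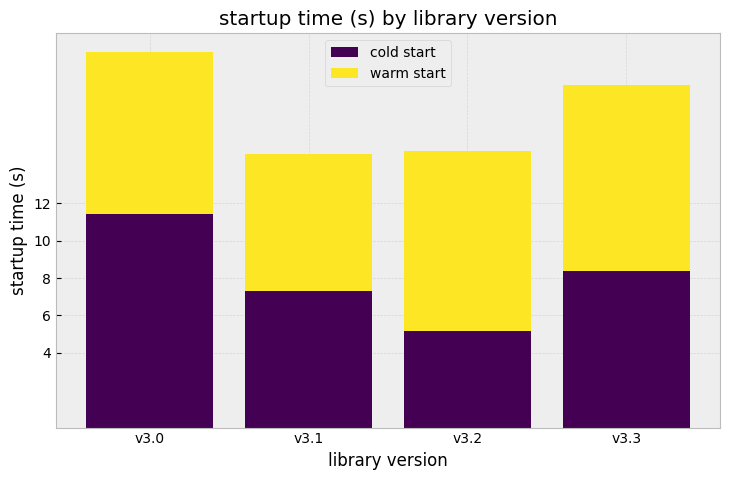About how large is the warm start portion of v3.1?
warm start top ≈ 14, bottom ≈ 8; segment ≈ 6.

≈ 6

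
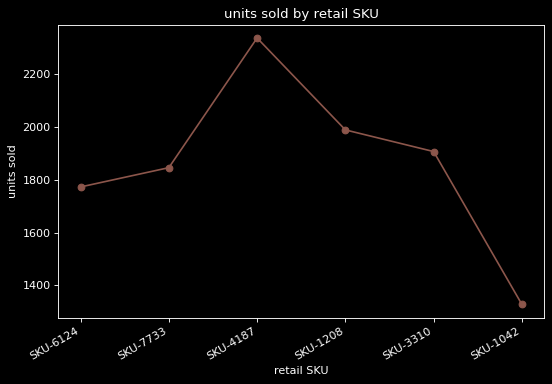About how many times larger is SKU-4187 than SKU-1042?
≈ 1.77×

SKU-4187 ≈ 2300, SKU-1042 ≈ 1300; 2300/1300 ≈ 1.77.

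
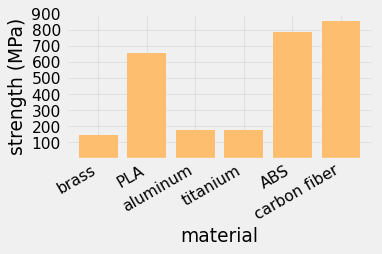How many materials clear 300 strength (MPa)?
3

Above 300: PLA, ABS, carbon fiber.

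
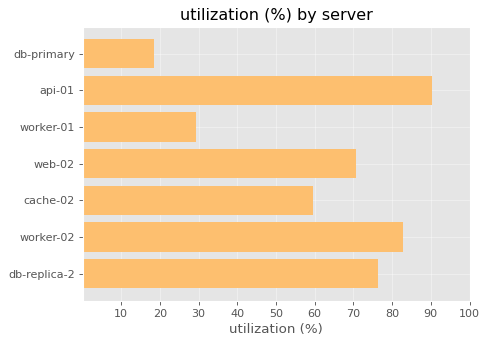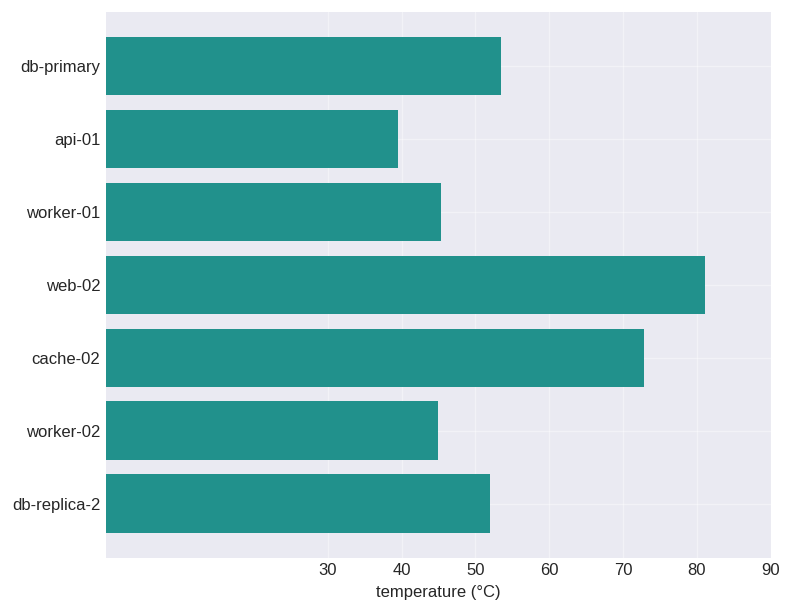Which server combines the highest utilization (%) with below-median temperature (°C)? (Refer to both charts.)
api-01

Chart 2 median temperature (°C) ≈ 50; below-median servers: api-01, worker-01, worker-02. Among those, api-01 has the highest utilization (%) (≈ 90).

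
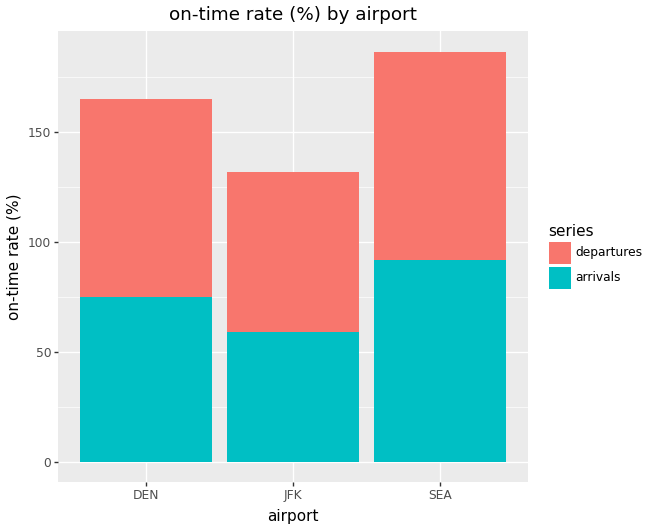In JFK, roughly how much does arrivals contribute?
arrivals top ≈ 60, bottom ≈ 0; segment ≈ 60.

≈ 60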